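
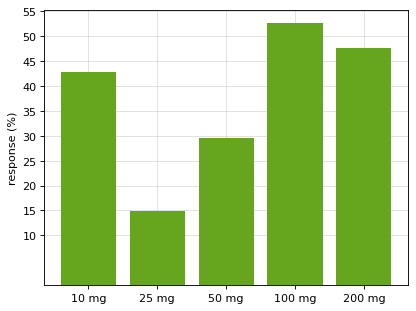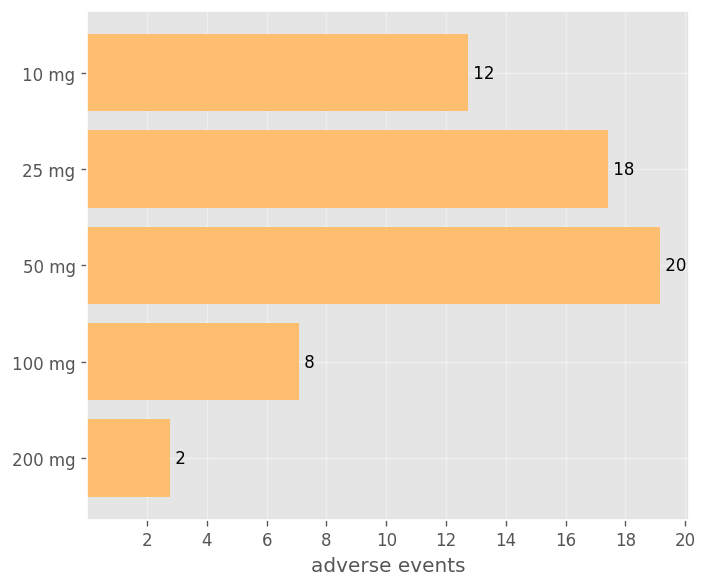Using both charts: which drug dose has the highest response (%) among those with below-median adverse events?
Chart 2 median adverse events ≈ 12; below-median drug doses: 100 mg, 200 mg. Among those, 100 mg has the highest response (%) (≈ 55).

100 mg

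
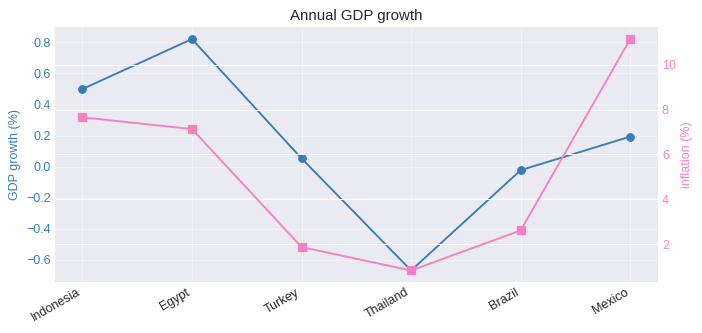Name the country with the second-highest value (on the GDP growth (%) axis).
Top 3 (on the GDP growth (%) axis): Egypt ≈ 0.8, Indonesia ≈ 0.4, Mexico ≈ 0.2.

Indonesia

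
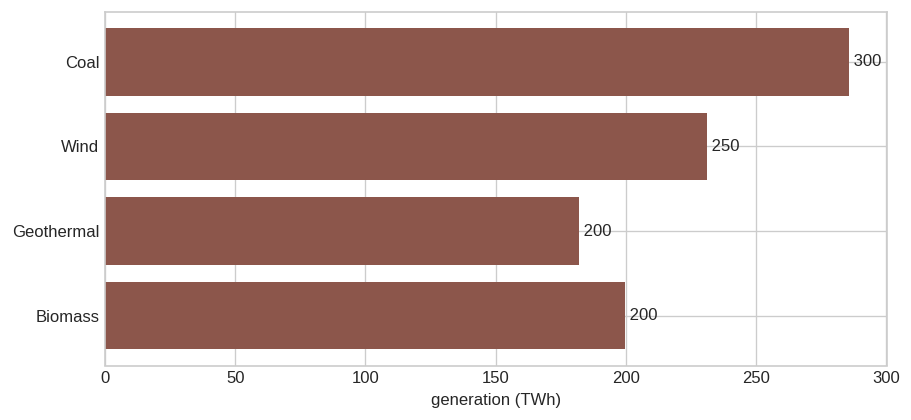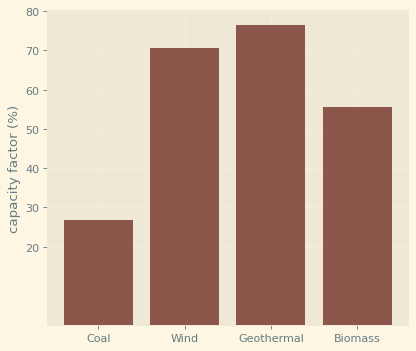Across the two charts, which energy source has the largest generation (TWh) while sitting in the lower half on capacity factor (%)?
Coal

Chart 2 median capacity factor (%) ≈ 60; below-median energy sources: Coal, Biomass. Among those, Coal has the highest generation (TWh) (≈ 300).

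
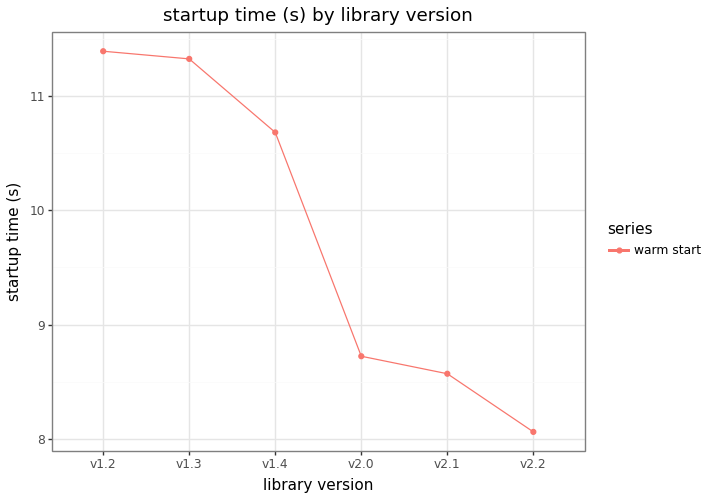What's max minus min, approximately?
Max v1.2 ≈ 11.5, min v2.2 ≈ 8.0; range ≈ 3.5.

≈ 3.5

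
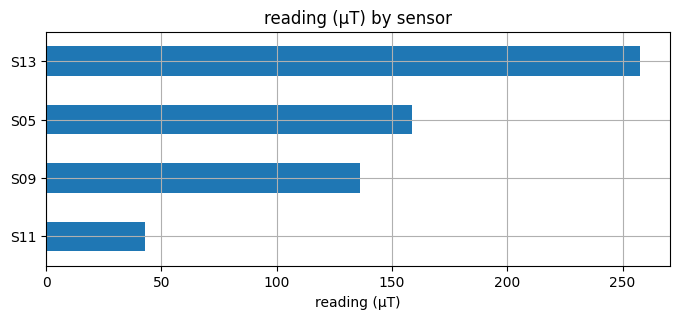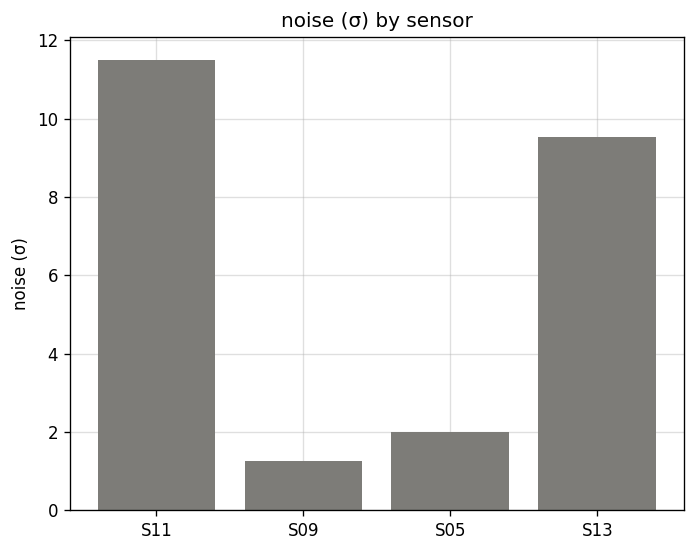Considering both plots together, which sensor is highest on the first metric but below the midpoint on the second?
Chart 2 median noise (σ) ≈ 6; below-median sensors: S09, S05. Among those, S05 has the highest reading (µT) (≈ 150).

S05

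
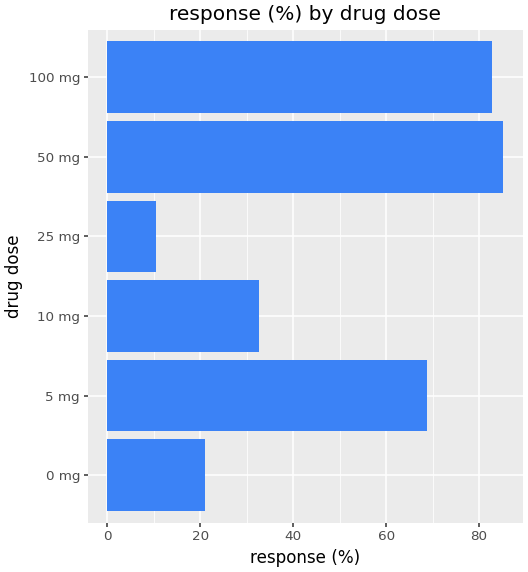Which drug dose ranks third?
Top 4: 50 mg ≈ 90, 100 mg ≈ 80, 5 mg ≈ 70, 10 mg ≈ 30.

5 mg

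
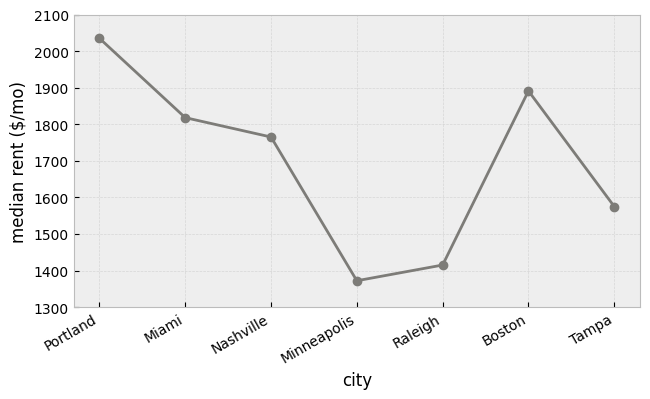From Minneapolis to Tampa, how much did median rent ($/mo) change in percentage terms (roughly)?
Minneapolis ≈ 1400, Tampa ≈ 1600; (1600 − 1400) / 1400 ≈ +14.3%.

≈ +14.3%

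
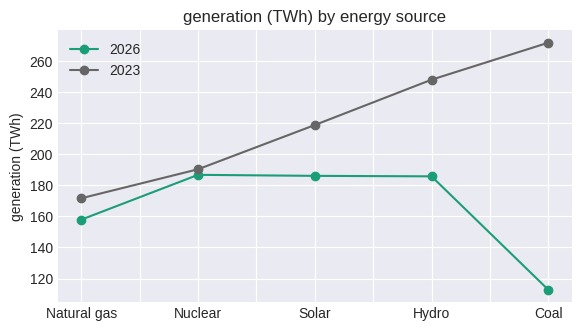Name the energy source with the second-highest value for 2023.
Hydro

Top 3 for 2023: Coal ≈ 280, Hydro ≈ 240, Solar ≈ 220.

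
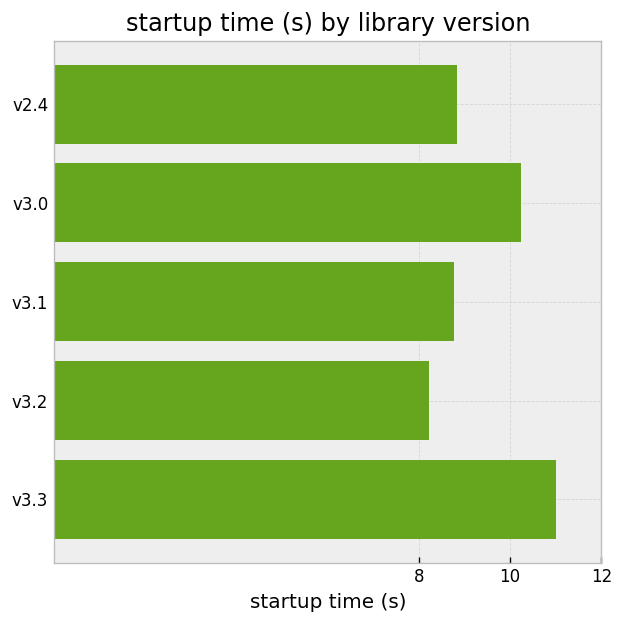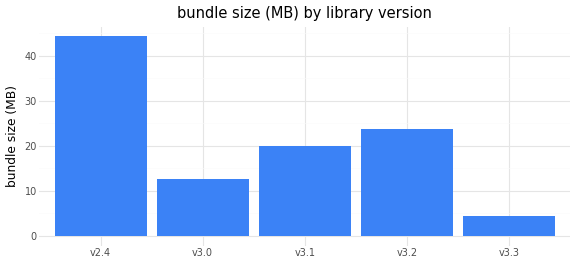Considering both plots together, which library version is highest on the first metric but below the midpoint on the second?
Chart 2 median bundle size (MB) ≈ 20; below-median library versions: v3.0, v3.3. Among those, v3.3 has the highest startup time (s) (≈ 12).

v3.3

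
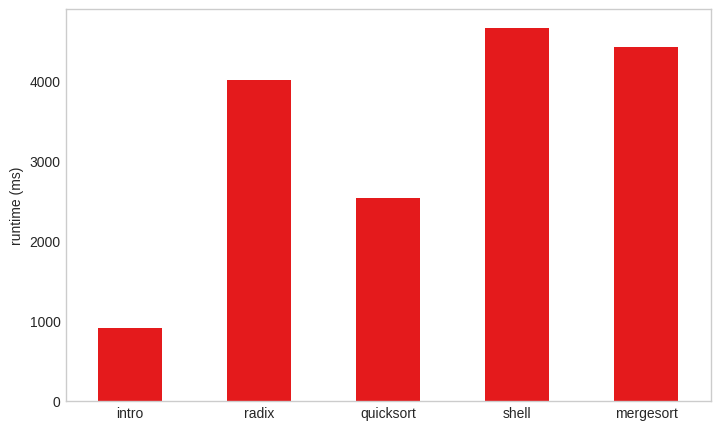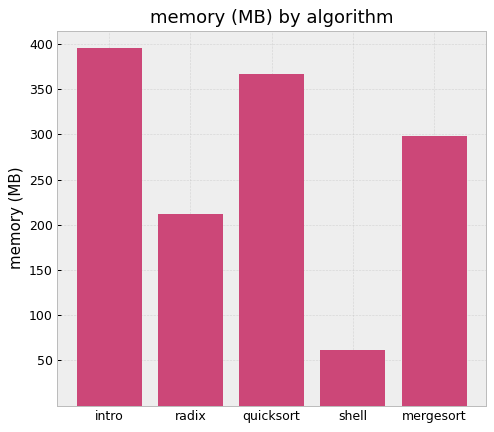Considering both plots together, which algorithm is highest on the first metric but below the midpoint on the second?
Chart 2 median memory (MB) ≈ 300; below-median algorithms: radix, shell. Among those, shell has the highest runtime (ms) (≈ 4500).

shell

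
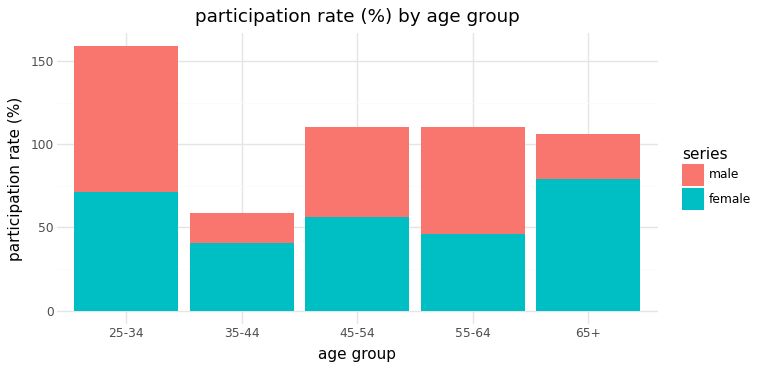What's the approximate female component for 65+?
female top ≈ 80, bottom ≈ 0; segment ≈ 80.

≈ 80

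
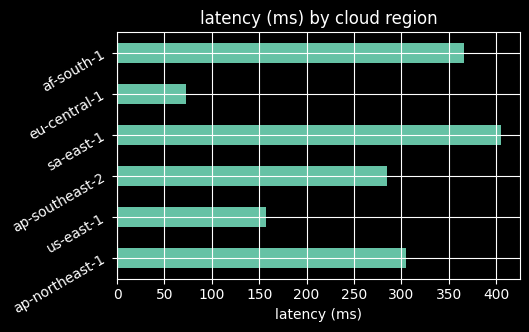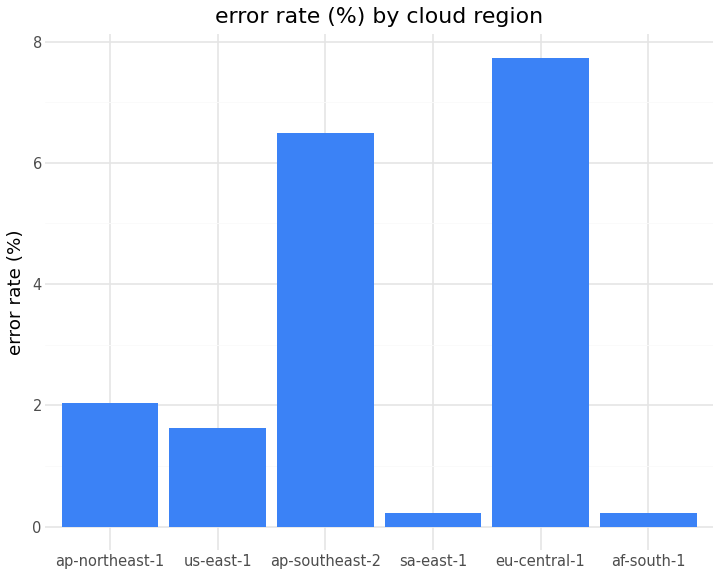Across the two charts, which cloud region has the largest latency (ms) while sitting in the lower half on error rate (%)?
Chart 2 median error rate (%) ≈ 2; below-median cloud regions: us-east-1, sa-east-1, af-south-1. Among those, sa-east-1 has the highest latency (ms) (≈ 400).

sa-east-1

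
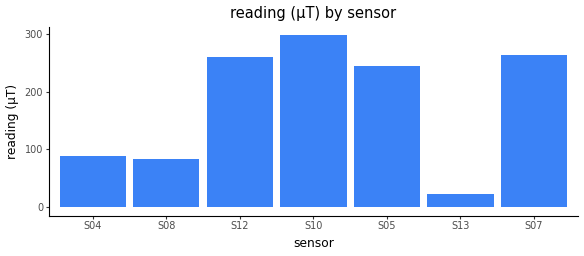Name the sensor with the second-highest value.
S07

Top 3: S10 ≈ 300, S07 ≈ 275, S12 ≈ 250.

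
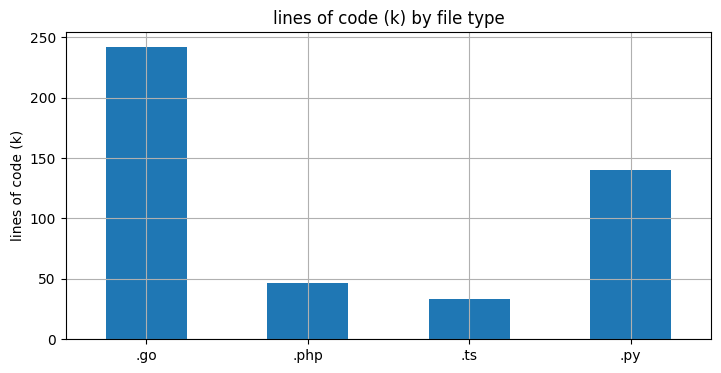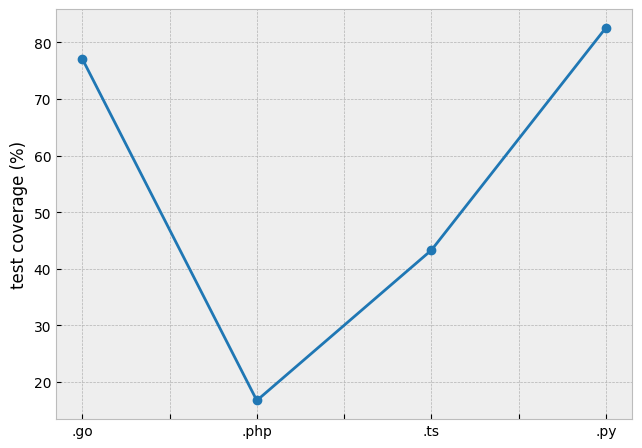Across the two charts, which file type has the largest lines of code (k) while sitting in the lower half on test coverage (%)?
Chart 2 median test coverage (%) ≈ 60; below-median file types: .php, .ts. Among those, .php has the highest lines of code (k) (≈ 50).

.php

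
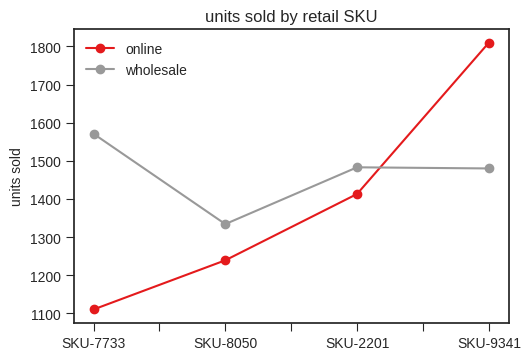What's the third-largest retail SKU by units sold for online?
Top 4 for online: SKU-9341 ≈ 1800, SKU-2201 ≈ 1400, SKU-8050 ≈ 1200, SKU-7733 ≈ 1100.

SKU-8050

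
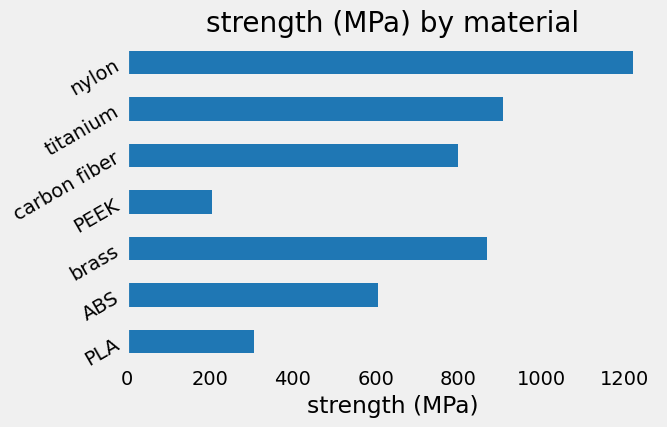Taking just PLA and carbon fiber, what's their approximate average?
(400 + 800) / 2 ≈ 600.

≈ 600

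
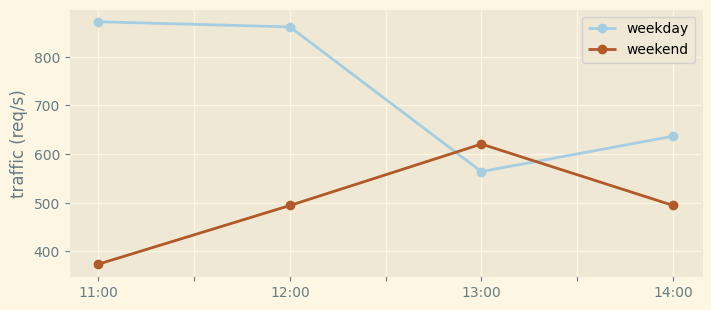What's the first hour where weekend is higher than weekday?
13:00

12:00: weekend ≈ 500 vs weekday ≈ 850 (not yet); 13:00: weekend ≈ 600 vs weekday ≈ 550 (first crossover).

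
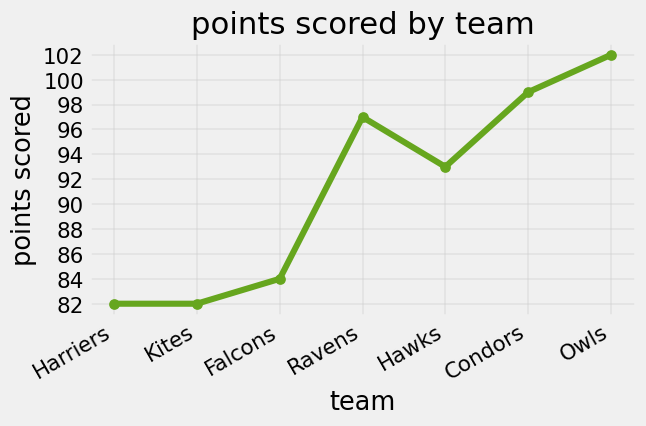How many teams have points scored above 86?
Above 86: Ravens, Hawks, Condors, Owls.

4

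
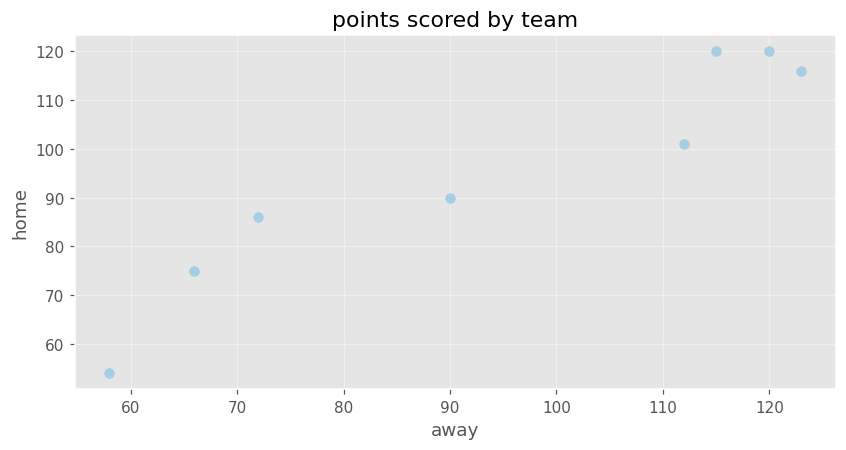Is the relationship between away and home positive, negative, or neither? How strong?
Points are positively correlated; strong (|r| ≈ 1.0).

positive, strong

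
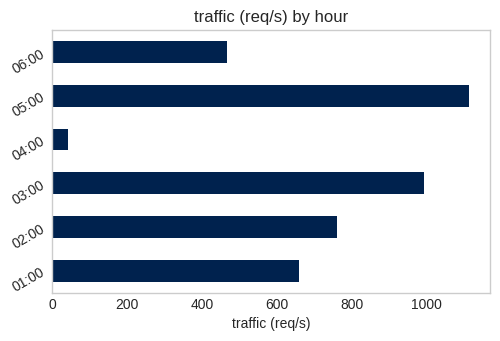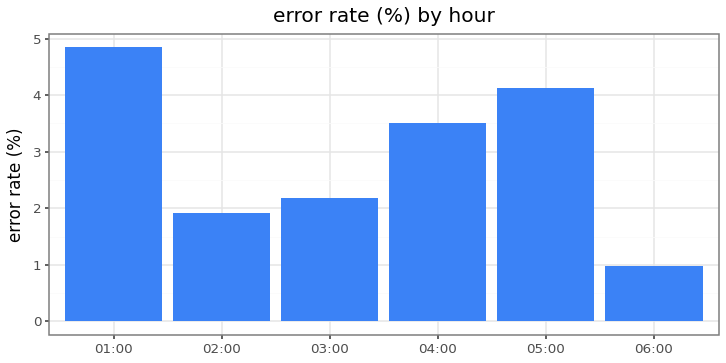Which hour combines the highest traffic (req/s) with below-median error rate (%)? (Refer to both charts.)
03:00

Chart 2 median error rate (%) ≈ 3; below-median hours: 02:00, 03:00, 06:00. Among those, 03:00 has the highest traffic (req/s) (≈ 1000).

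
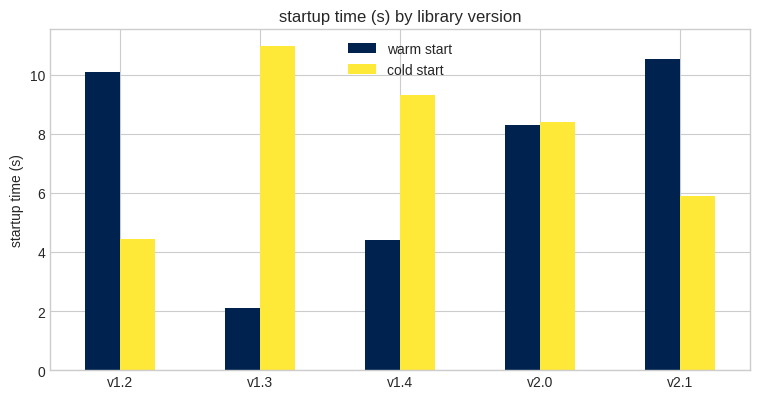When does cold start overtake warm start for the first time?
v1.2: cold start ≈ 4 vs warm start ≈ 10 (not yet); v1.3: cold start ≈ 11 vs warm start ≈ 2 (first crossover).

v1.3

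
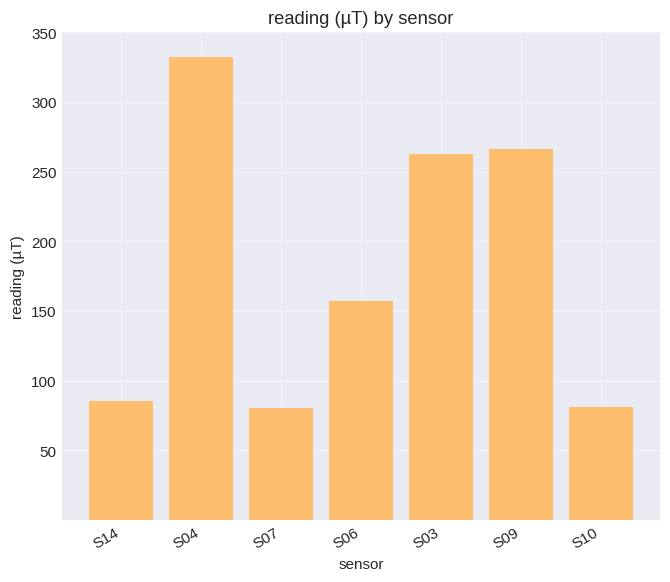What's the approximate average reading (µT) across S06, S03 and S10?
(150 + 250 + 100) / 3 ≈ 167.

≈ 167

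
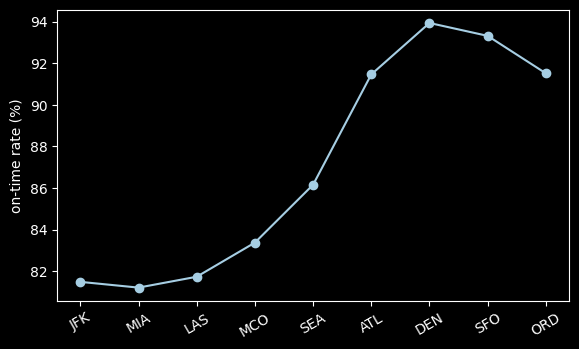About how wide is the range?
Max DEN ≈ 94, min MIA ≈ 82; range ≈ 12.

≈ 12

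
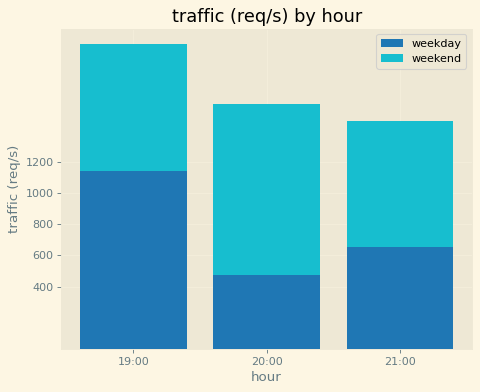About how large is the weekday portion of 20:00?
weekday top ≈ 400, bottom ≈ 0; segment ≈ 400.

≈ 400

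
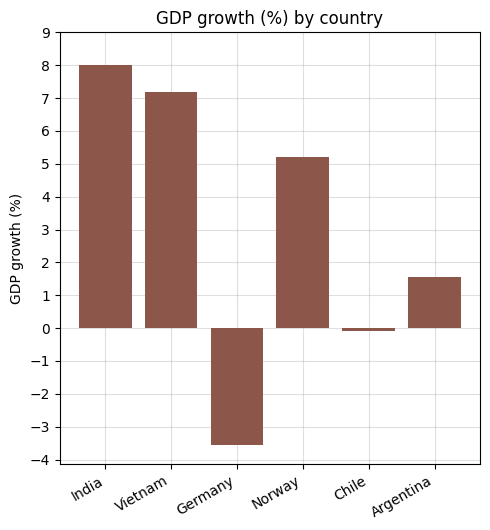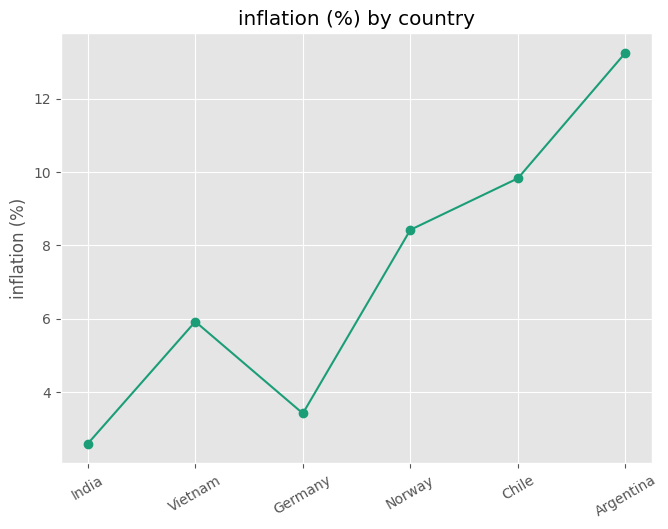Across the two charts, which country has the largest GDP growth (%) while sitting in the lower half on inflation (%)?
Chart 2 median inflation (%) ≈ 8; below-median countries: India, Vietnam, Germany. Among those, India has the highest GDP growth (%) (≈ 8).

India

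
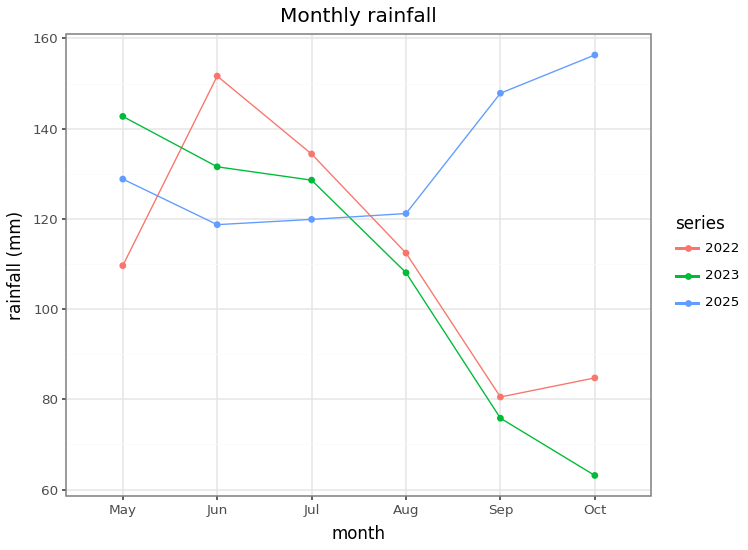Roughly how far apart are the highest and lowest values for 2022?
Max Jun ≈ 150, min Sep ≈ 80; range ≈ 70.

≈ 70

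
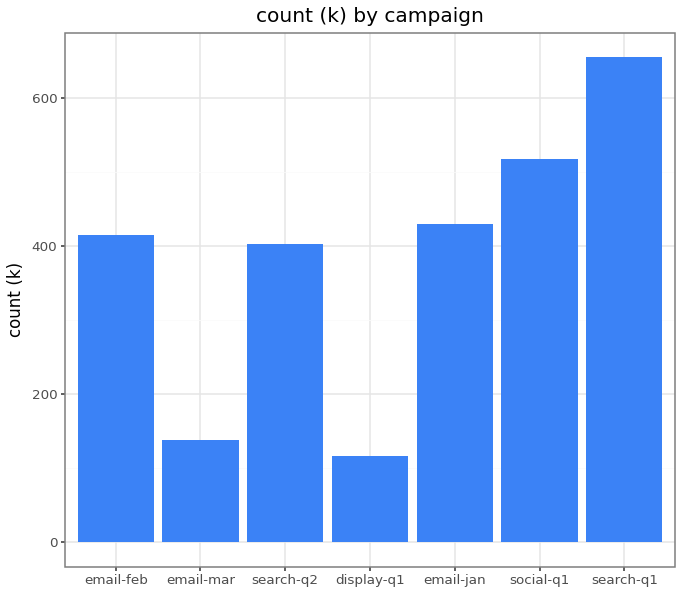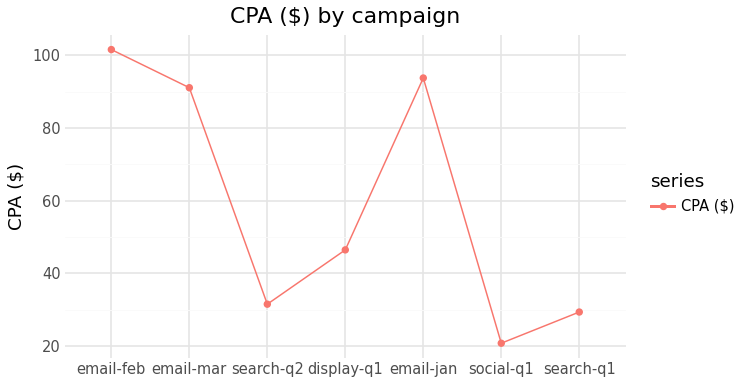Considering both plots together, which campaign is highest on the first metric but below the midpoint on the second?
Chart 2 median CPA ($) ≈ 50; below-median campaigns: search-q2, social-q1, search-q1. Among those, search-q1 has the highest count (k) (≈ 700).

search-q1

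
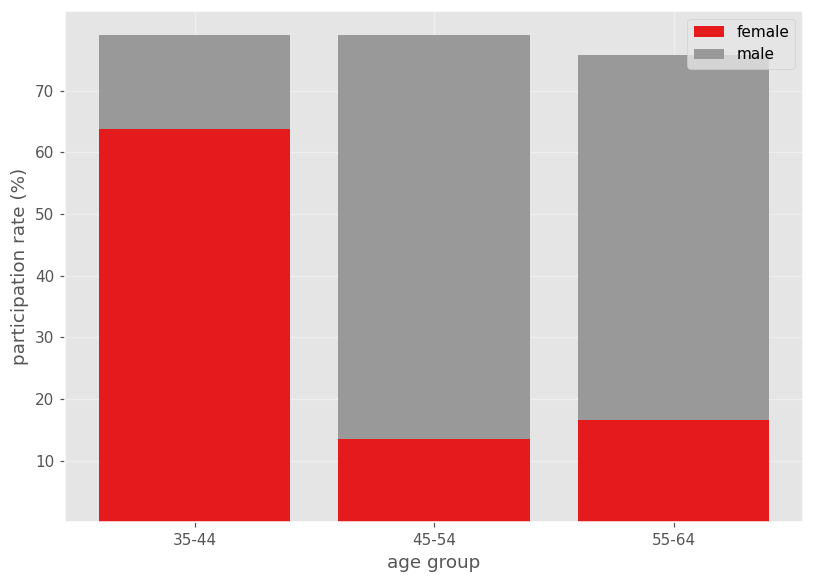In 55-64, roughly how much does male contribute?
male top ≈ 80, bottom ≈ 20; segment ≈ 60.

≈ 60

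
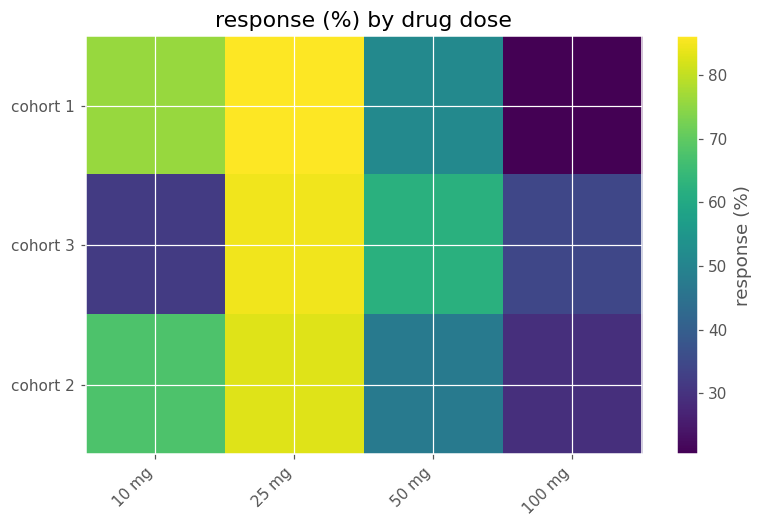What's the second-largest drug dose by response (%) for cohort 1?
Top 3 for cohort 1: 25 mg ≈ 90, 10 mg ≈ 80, 50 mg ≈ 50.

10 mg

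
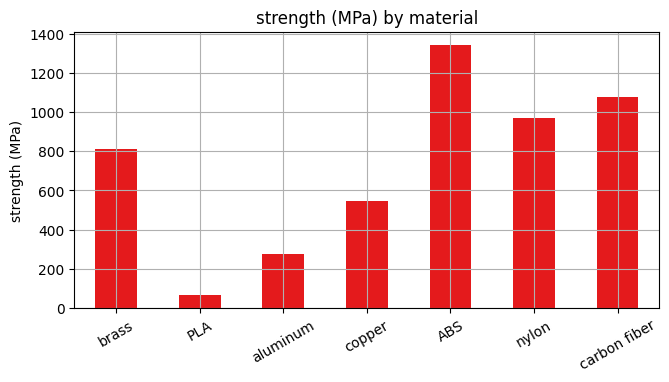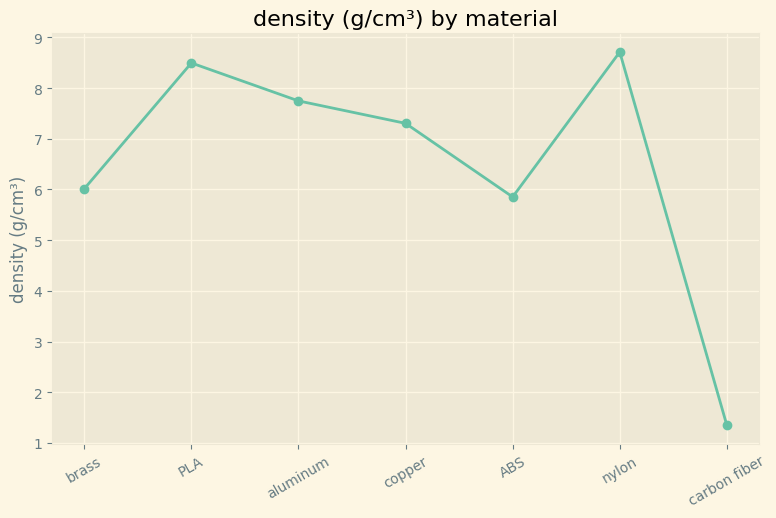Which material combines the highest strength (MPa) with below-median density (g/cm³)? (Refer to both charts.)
ABS

Chart 2 median density (g/cm³) ≈ 7; below-median materials: brass, ABS, carbon fiber. Among those, ABS has the highest strength (MPa) (≈ 1400).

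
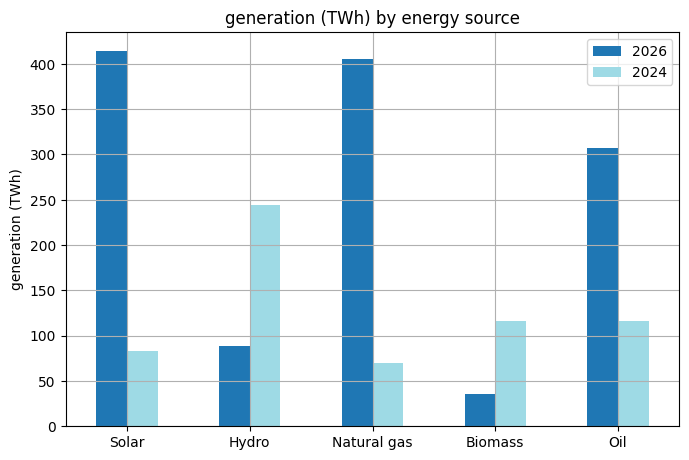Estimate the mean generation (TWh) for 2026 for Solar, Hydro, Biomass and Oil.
≈ 212

(400 + 100 + 50 + 300) / 4 ≈ 212.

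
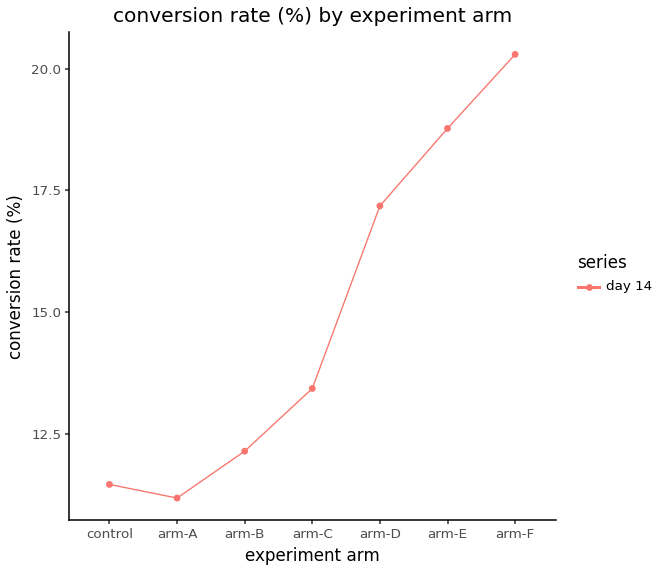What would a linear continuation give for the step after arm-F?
Last three: 17, 19, 20 → slope ≈ 1.5/step → next ≈ 21.5.

≈ 21.5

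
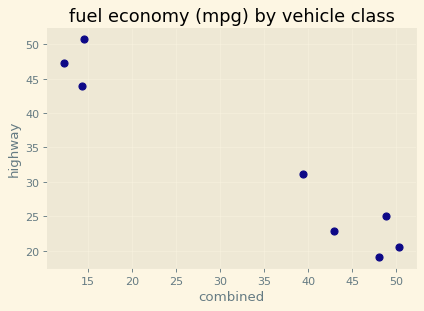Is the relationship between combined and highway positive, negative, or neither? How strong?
Points are negatively correlated; strong (|r| ≈ 1.0).

negative, strong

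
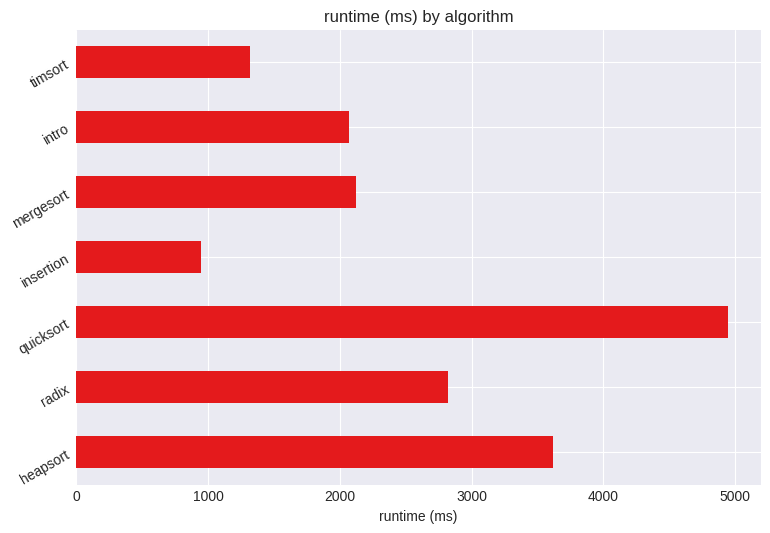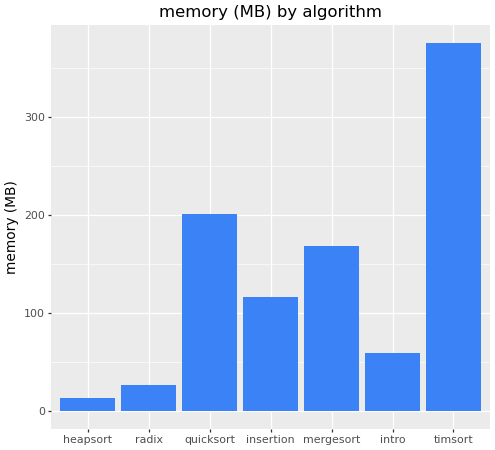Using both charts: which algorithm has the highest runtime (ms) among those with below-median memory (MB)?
Chart 2 median memory (MB) ≈ 100; below-median algorithms: heapsort, radix, intro. Among those, heapsort has the highest runtime (ms) (≈ 3500).

heapsort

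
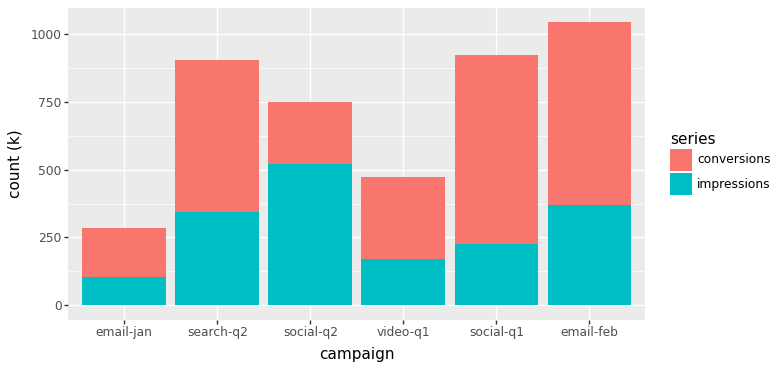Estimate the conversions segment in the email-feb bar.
conversions top ≈ 1000, bottom ≈ 400; segment ≈ 600.

≈ 600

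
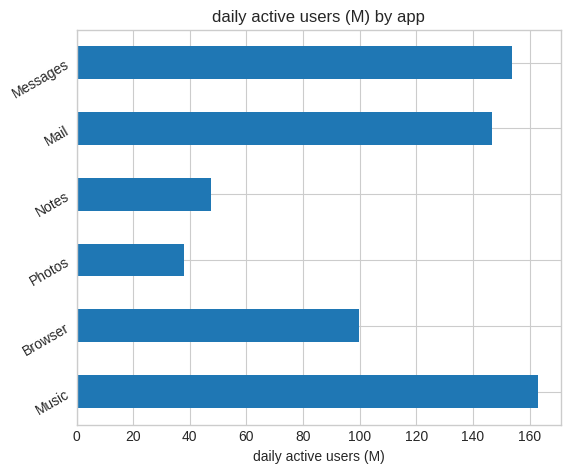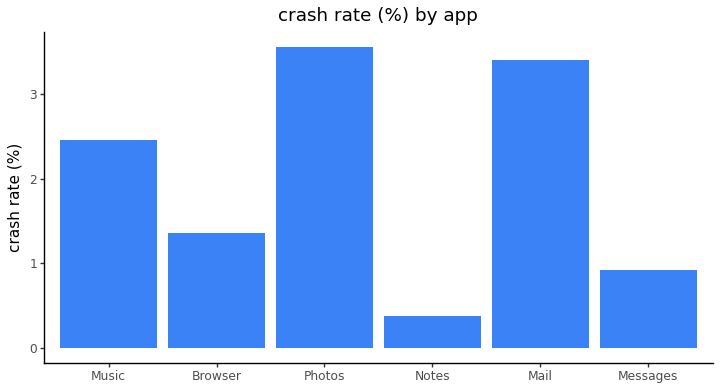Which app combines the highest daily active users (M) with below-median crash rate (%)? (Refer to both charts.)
Chart 2 median crash rate (%) ≈ 2; below-median apps: Browser, Notes, Messages. Among those, Messages has the highest daily active users (M) (≈ 160).

Messages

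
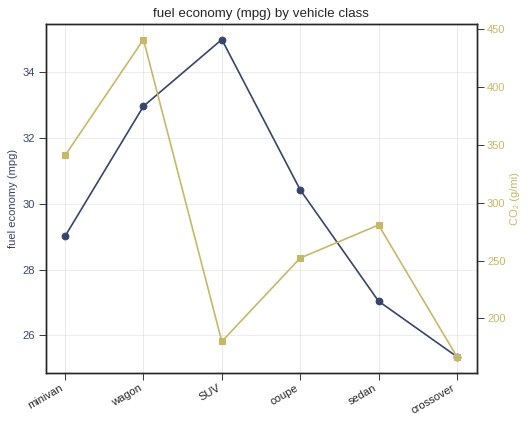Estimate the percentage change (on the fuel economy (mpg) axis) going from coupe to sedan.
coupe ≈ 30, sedan ≈ 27; (27 − 30) / 30 ≈ -10%.

≈ -10%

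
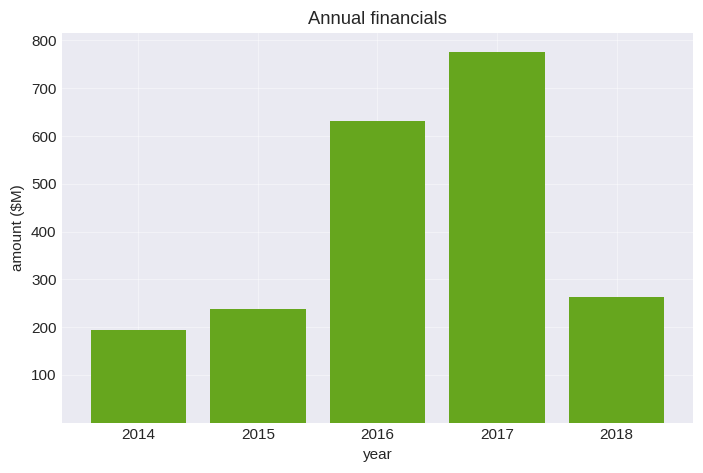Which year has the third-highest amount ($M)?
Top 4: 2017 ≈ 800, 2016 ≈ 600, 2018 ≈ 300, 2015 ≈ 200.

2018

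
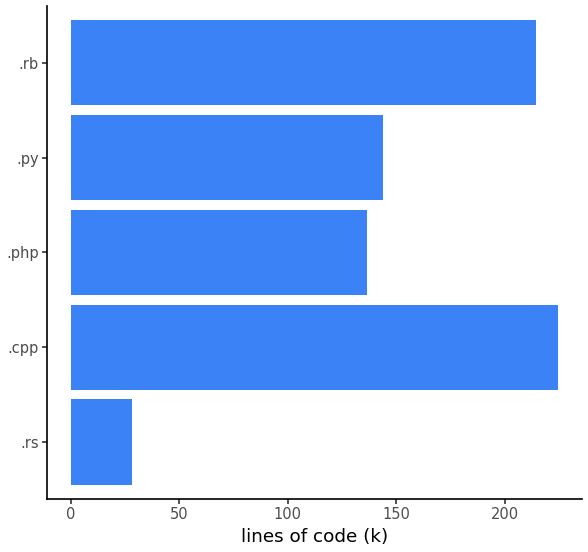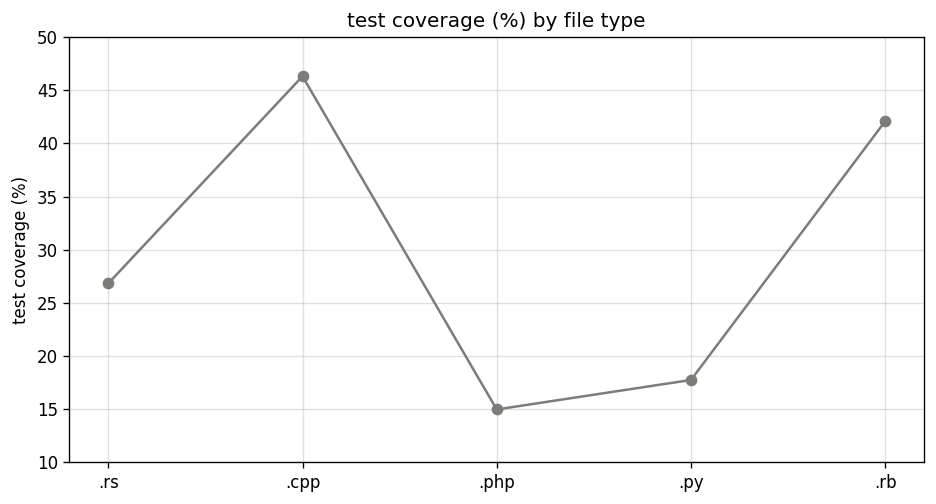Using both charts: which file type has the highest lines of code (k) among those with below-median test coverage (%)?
.py

Chart 2 median test coverage (%) ≈ 25; below-median file types: .php, .py. Among those, .py has the highest lines of code (k) (≈ 150).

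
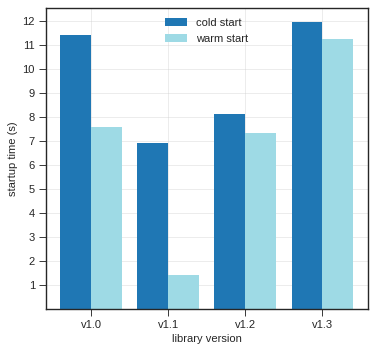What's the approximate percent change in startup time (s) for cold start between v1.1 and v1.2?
v1.1 ≈ 7, v1.2 ≈ 8; (8 − 7) / 7 ≈ +14.3%.

≈ +14.3%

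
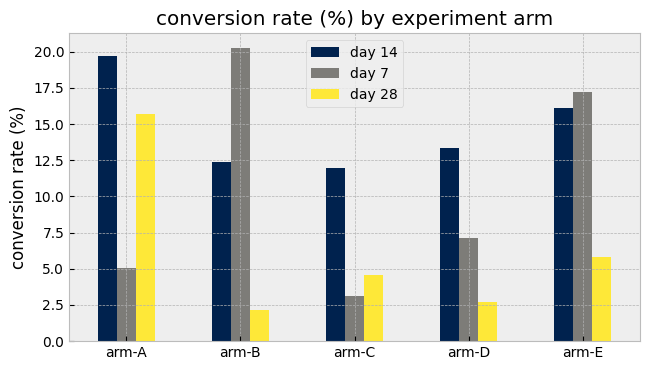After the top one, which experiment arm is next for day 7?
arm-E

Top 3 for day 7: arm-B ≈ 20, arm-E ≈ 18, arm-D ≈ 8.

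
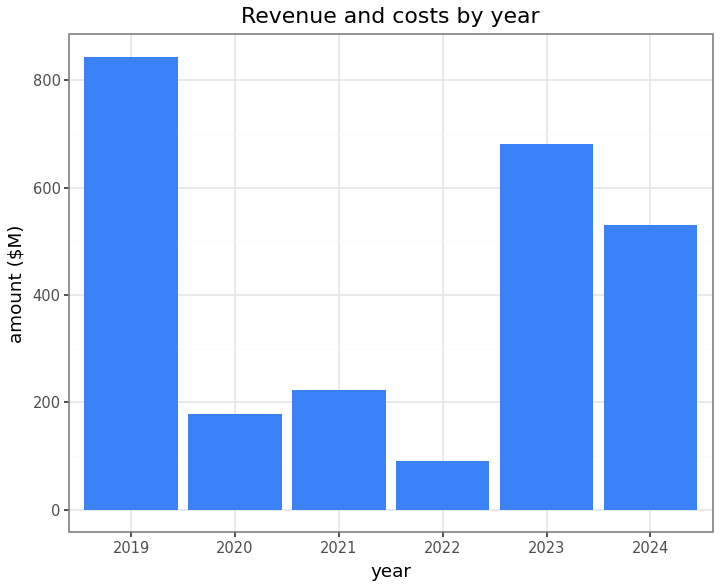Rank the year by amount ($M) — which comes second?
Top 3: 2019 ≈ 800, 2023 ≈ 700, 2024 ≈ 500.

2023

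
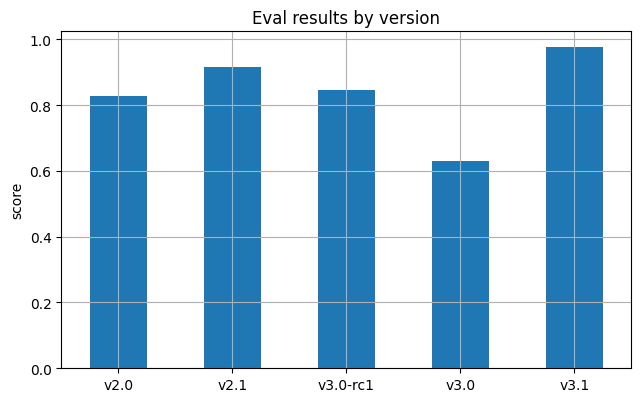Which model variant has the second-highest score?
v2.1

Top 3: v3.1 ≈ 1.0, v2.1 ≈ 0.9, v3.0-rc1 ≈ 0.8.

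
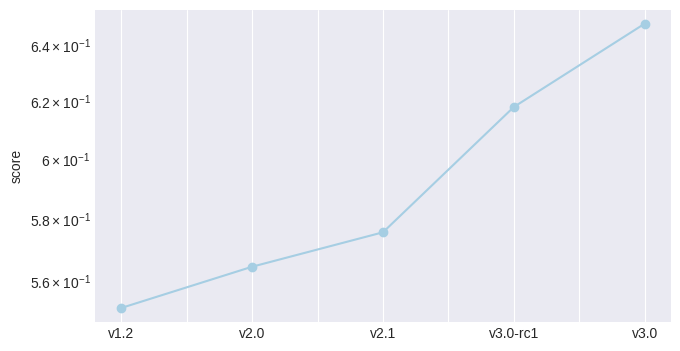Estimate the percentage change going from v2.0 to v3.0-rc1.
v2.0 ≈ 0.56, v3.0-rc1 ≈ 0.62; (0.62 − 0.56) / 0.56 ≈ +10.7%.

≈ +10.7%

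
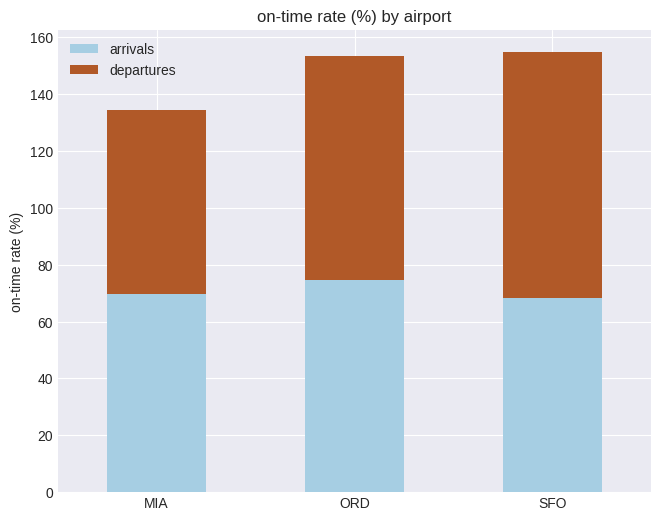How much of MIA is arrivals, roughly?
arrivals top ≈ 60, bottom ≈ 0; segment ≈ 60.

≈ 60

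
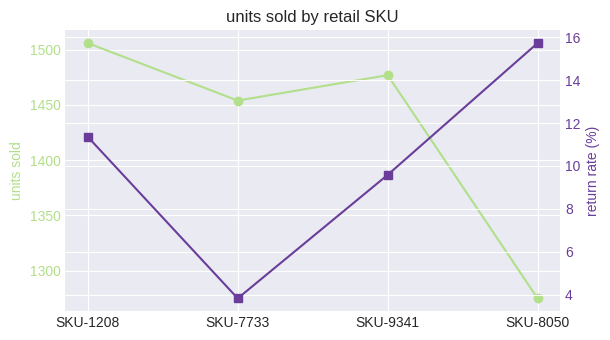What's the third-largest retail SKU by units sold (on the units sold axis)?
Top 4 (on the units sold axis): SKU-1208 ≈ 1500, SKU-9341 ≈ 1480, SKU-7733 ≈ 1460, SKU-8050 ≈ 1280.

SKU-7733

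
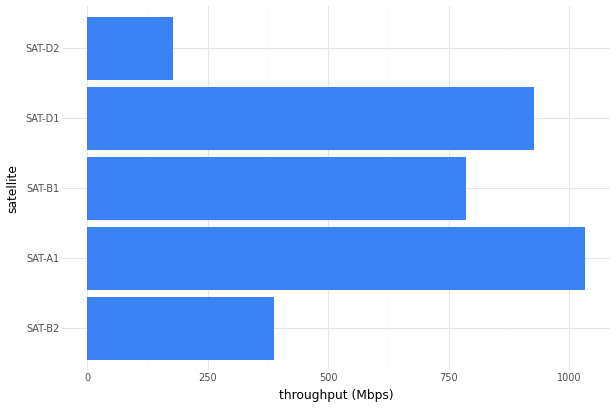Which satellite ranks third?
SAT-B1

Top 4: SAT-A1 ≈ 1000, SAT-D1 ≈ 900, SAT-B1 ≈ 800, SAT-B2 ≈ 400.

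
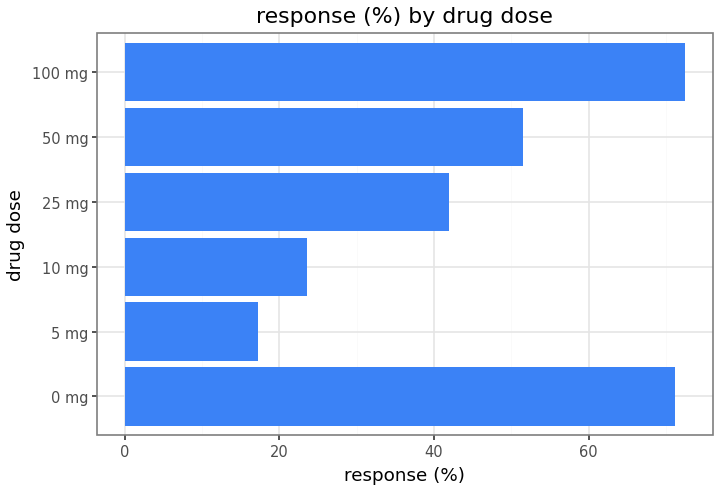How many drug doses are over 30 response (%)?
4

Above 30: 0 mg, 25 mg, 50 mg, 100 mg.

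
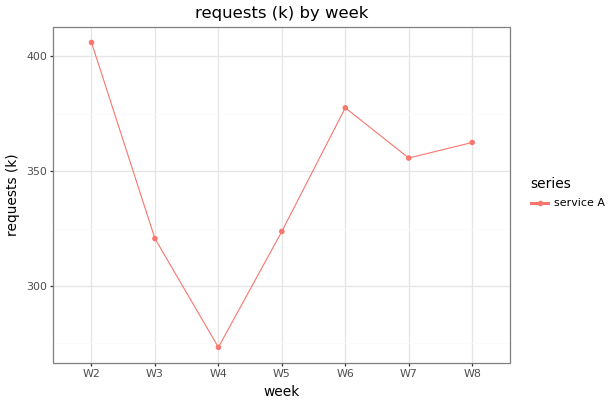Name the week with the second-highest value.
Top 3: W2 ≈ 400, W6 ≈ 380, W8 ≈ 360.

W6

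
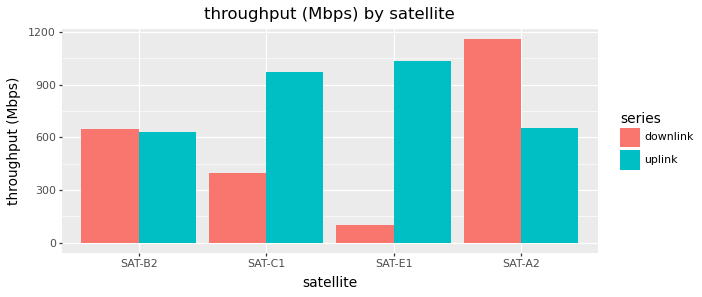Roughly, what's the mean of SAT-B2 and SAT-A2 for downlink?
≈ 900

(600 + 1200) / 2 ≈ 900.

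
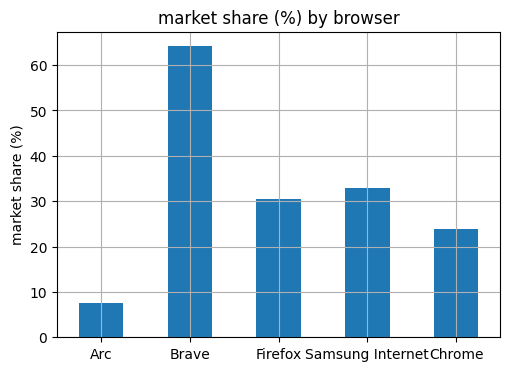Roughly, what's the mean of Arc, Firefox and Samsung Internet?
(10 + 30 + 30) / 3 ≈ 23.

≈ 23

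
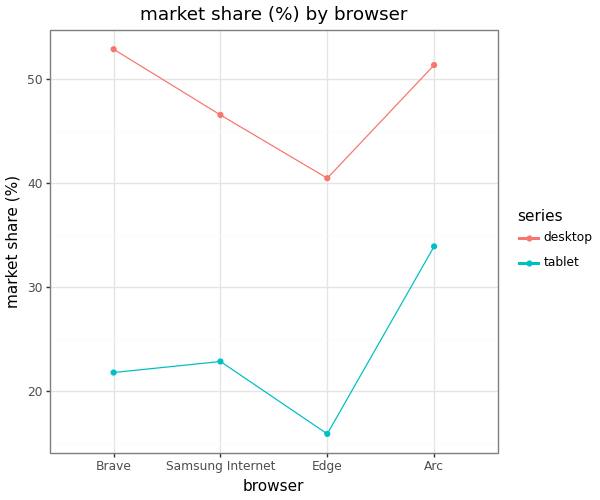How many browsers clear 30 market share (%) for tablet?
1

Above 30: Arc.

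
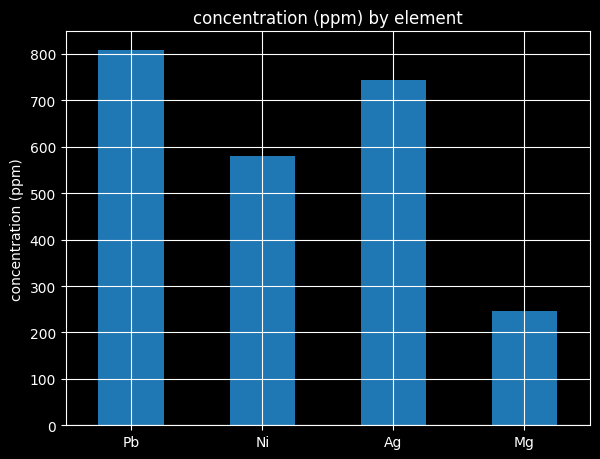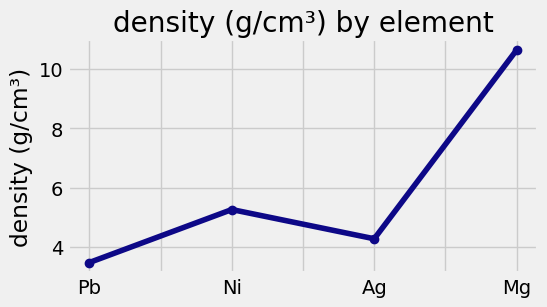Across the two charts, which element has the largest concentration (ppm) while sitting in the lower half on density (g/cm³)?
Chart 2 median density (g/cm³) ≈ 5; below-median elements: Pb, Ag. Among those, Pb has the highest concentration (ppm) (≈ 800).

Pb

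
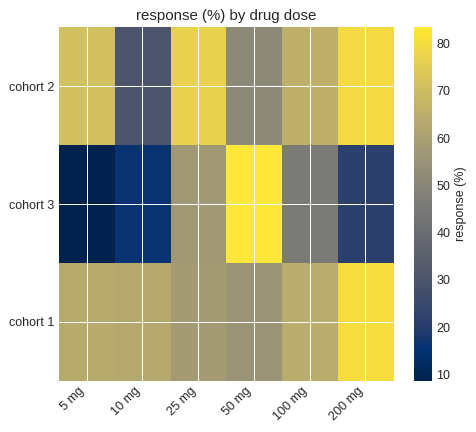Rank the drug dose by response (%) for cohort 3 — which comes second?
Top 3 for cohort 3: 50 mg ≈ 80, 25 mg ≈ 60, 100 mg ≈ 50.

25 mg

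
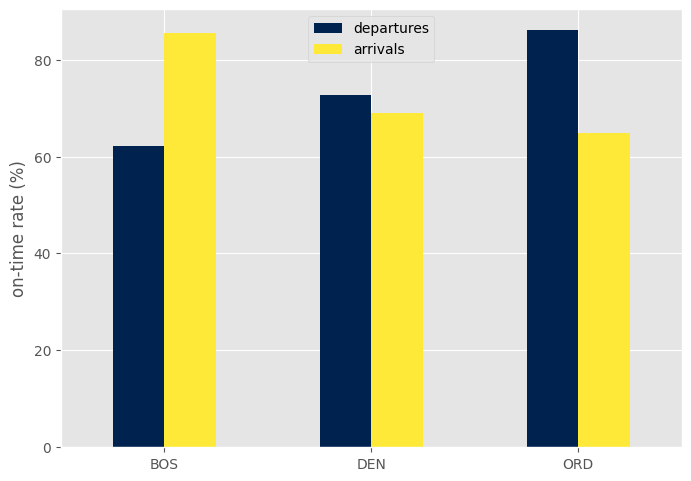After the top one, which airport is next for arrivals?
DEN

Top 3 for arrivals: BOS ≈ 90, DEN ≈ 70, ORD ≈ 60.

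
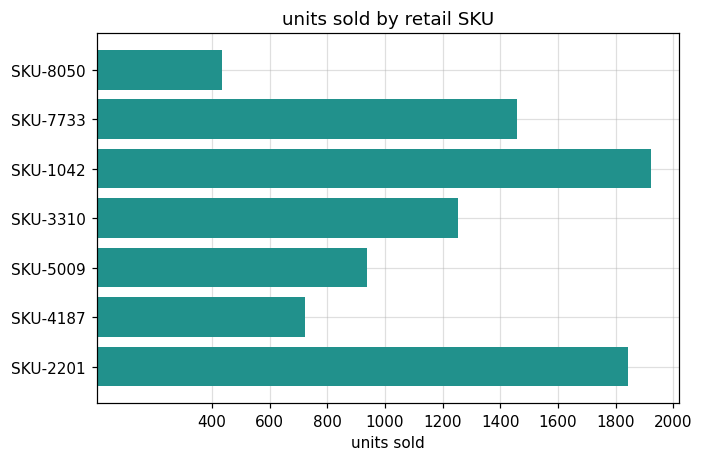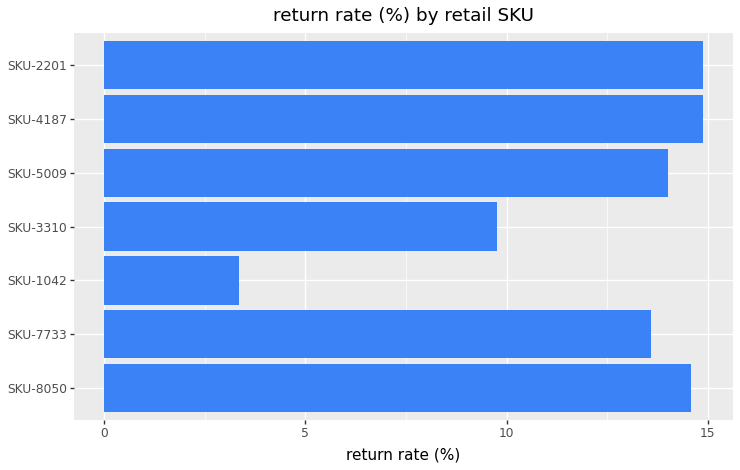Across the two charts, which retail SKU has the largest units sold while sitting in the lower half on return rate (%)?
SKU-1042

Chart 2 median return rate (%) ≈ 14; below-median retail SKUs: SKU-7733, SKU-1042, SKU-3310. Among those, SKU-1042 has the highest units sold (≈ 2000).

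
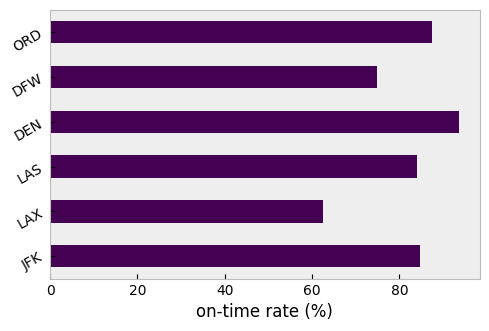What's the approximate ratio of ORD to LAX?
≈ 1.5×

ORD ≈ 90, LAX ≈ 60; 90/60 ≈ 1.5.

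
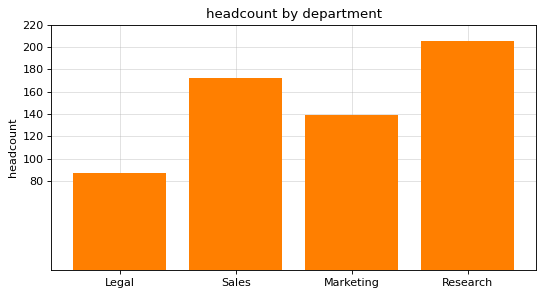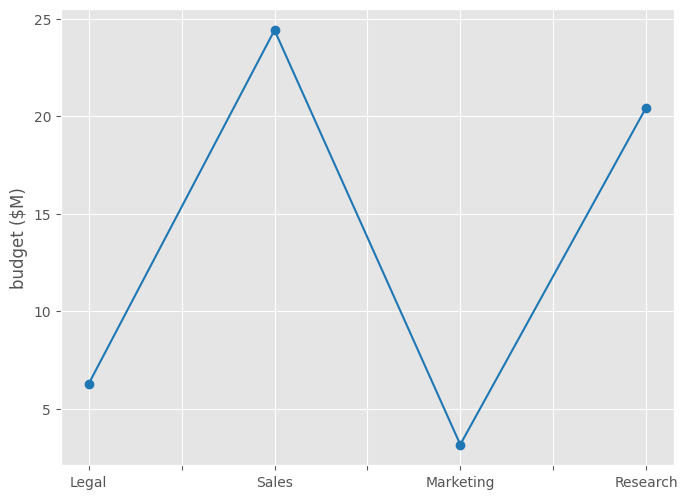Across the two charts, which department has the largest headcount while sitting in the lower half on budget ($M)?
Marketing

Chart 2 median budget ($M) ≈ 15; below-median departments: Legal, Marketing. Among those, Marketing has the highest headcount (≈ 140).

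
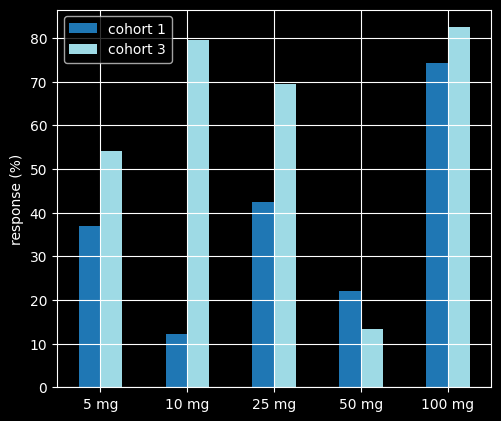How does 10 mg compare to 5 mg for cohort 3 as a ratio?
≈ 1.6×

10 mg ≈ 80, 5 mg ≈ 50; 80/50 ≈ 1.6.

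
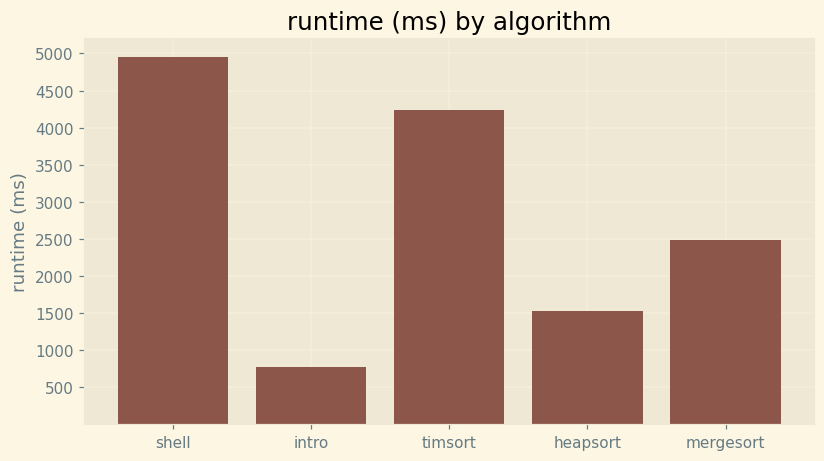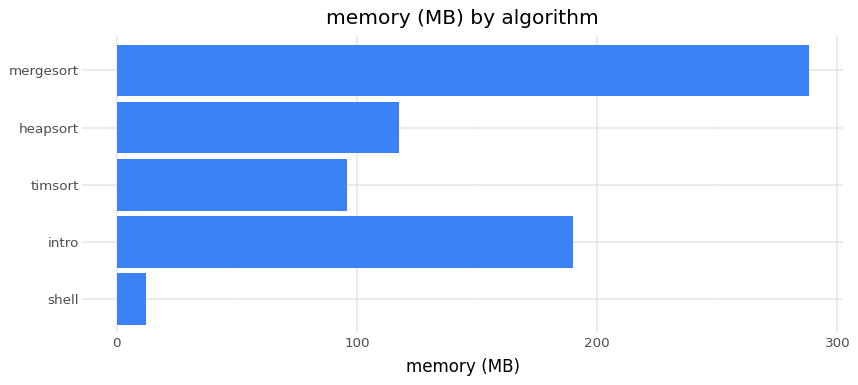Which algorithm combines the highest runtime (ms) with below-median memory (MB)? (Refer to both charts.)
Chart 2 median memory (MB) ≈ 100; below-median algorithms: shell, timsort. Among those, shell has the highest runtime (ms) (≈ 5000).

shell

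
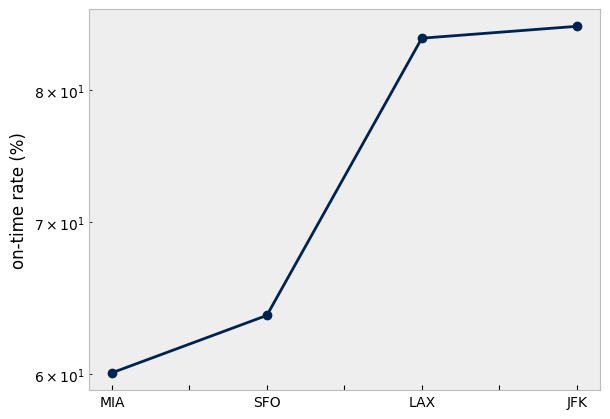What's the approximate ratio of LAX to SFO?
LAX ≈ 85, SFO ≈ 65; 85/65 ≈ 1.31.

≈ 1.31×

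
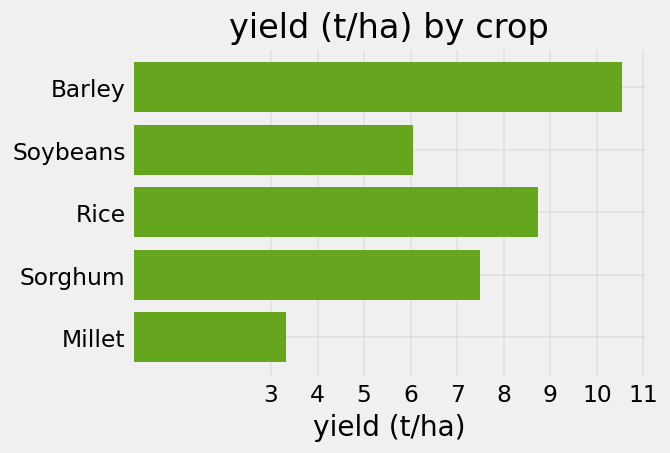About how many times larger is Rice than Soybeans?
≈ 1.5×

Rice ≈ 9, Soybeans ≈ 6; 9/6 ≈ 1.5.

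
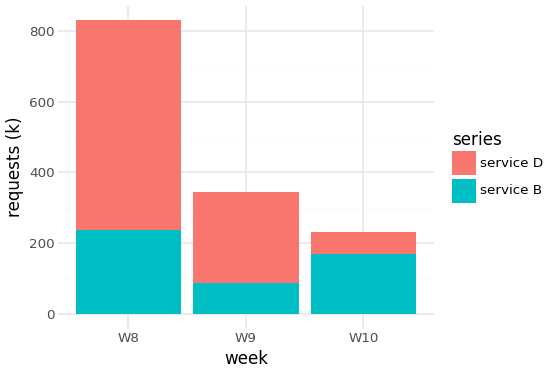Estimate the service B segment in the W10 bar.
≈ 200

service B top ≈ 200, bottom ≈ 0; segment ≈ 200.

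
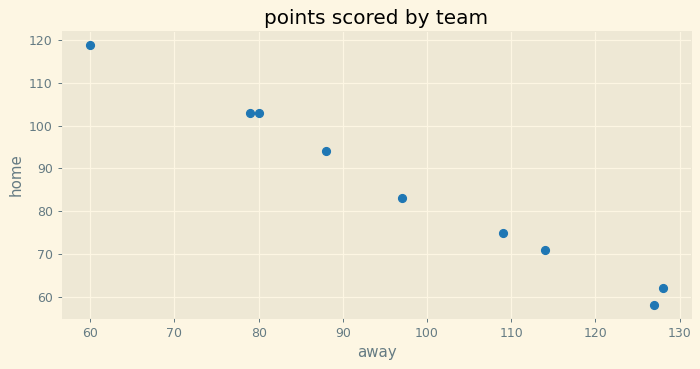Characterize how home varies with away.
negative, strong

Points are negatively correlated; strong (|r| ≈ 1.0).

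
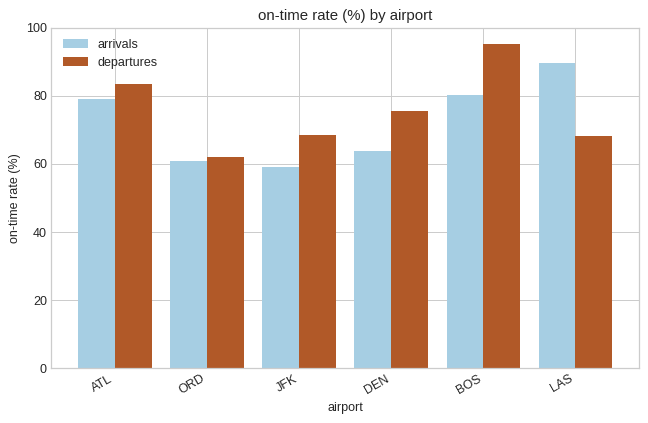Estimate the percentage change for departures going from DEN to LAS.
≈ -12.5%

DEN ≈ 80, LAS ≈ 70; (70 − 80) / 80 ≈ -12.5%.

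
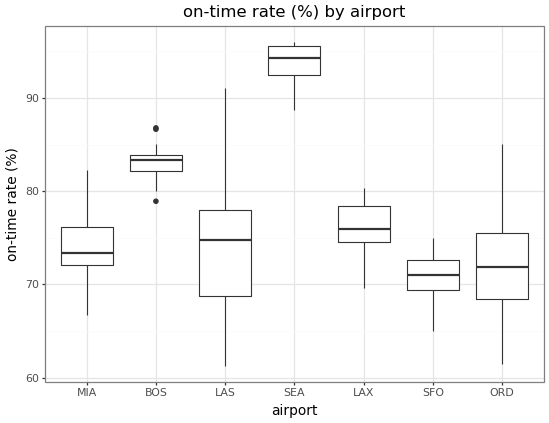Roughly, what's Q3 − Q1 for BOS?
Q3 ≈ 84, Q1 ≈ 82; IQR ≈ 2.

≈ 2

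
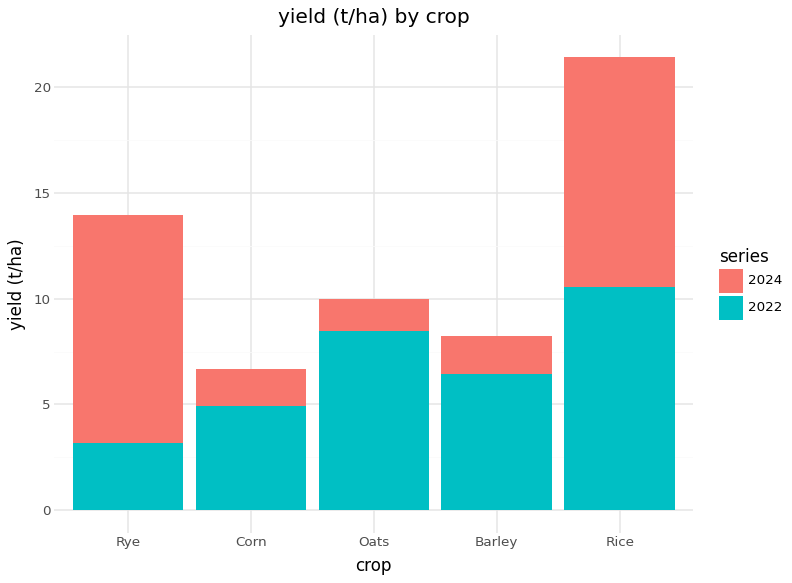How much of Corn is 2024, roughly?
2024 top ≈ 6, bottom ≈ 4; segment ≈ 2.

≈ 2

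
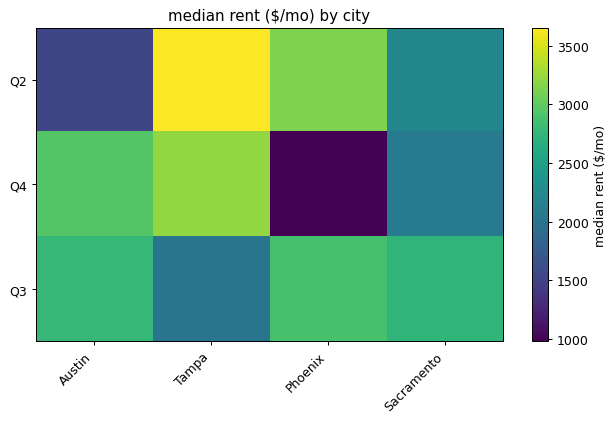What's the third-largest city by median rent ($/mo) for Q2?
Sacramento

Top 4 for Q2: Tampa ≈ 3500, Phoenix ≈ 3000, Sacramento ≈ 2000, Austin ≈ 1500.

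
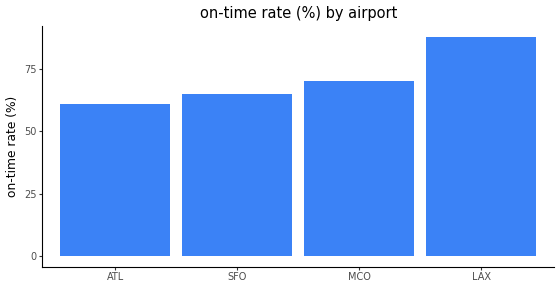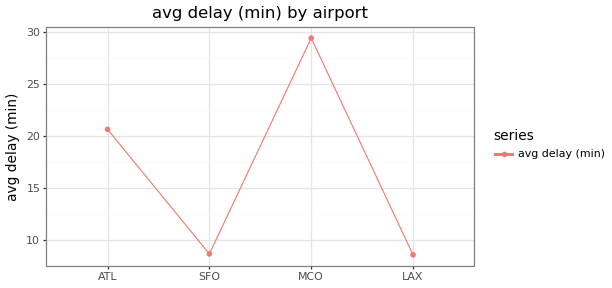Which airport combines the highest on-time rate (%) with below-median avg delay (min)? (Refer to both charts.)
LAX

Chart 2 median avg delay (min) ≈ 15; below-median airports: SFO, LAX. Among those, LAX has the highest on-time rate (%) (≈ 90).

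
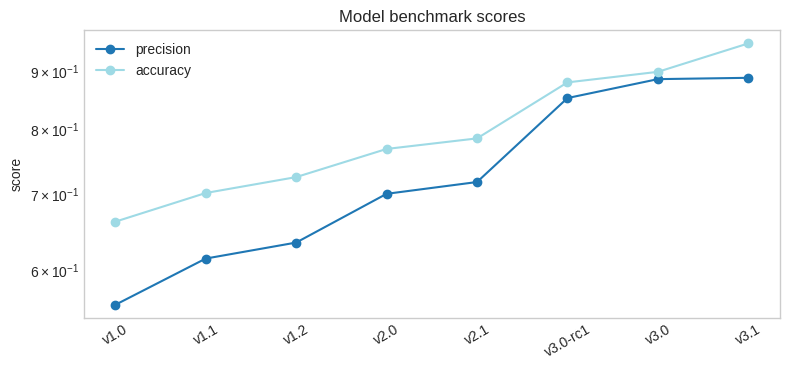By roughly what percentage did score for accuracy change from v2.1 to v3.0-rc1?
≈ +12.5%

v2.1 ≈ 0.80, v3.0-rc1 ≈ 0.90; (0.90 − 0.80) / 0.80 ≈ +12.5%.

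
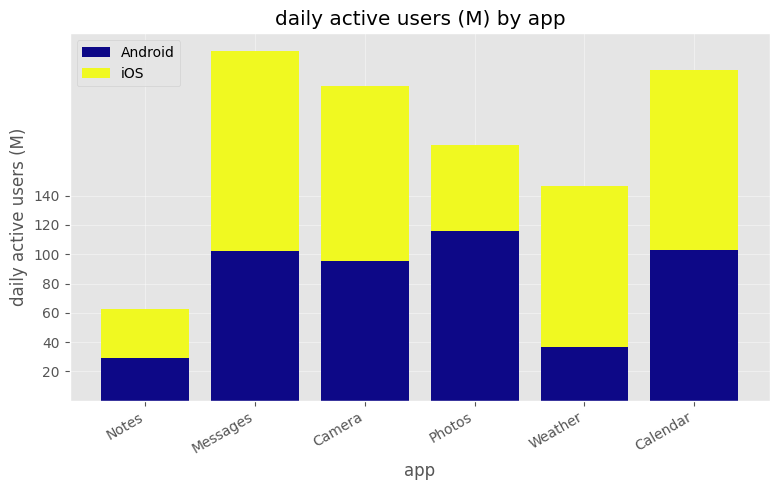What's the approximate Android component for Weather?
≈ 40

Android top ≈ 40, bottom ≈ 0; segment ≈ 40.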